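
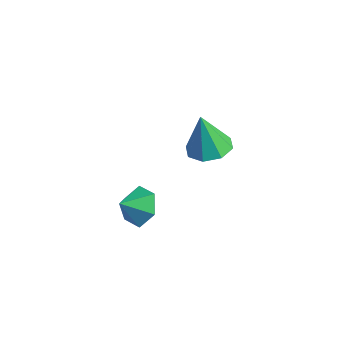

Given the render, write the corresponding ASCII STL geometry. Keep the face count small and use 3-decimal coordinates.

solid 
facet normal 0.161 0.773 -0.613
outer loop
vertex 0.533 -2.632 1.602
vertex -0.454 -2.63 1.345
vertex -0.131 -2.071 2.135
endloop
endfacet
facet normal 0.499 -0.208 0.841
outer loop
vertex 0.533 -2.632 1.602
vertex -0.131 -2.071 2.135
vertex -0.646 -3.55 2.075
endloop
endfacet
facet normal 0.160 0.774 -0.613
outer loop
vertex -0.131 -2.071 2.135
vertex -0.454 -2.63 1.345
vertex -1.119 -2.069 1.879
endloop
endfacet
facet normal -0.250 0.048 0.967
outer loop
vertex -0.131 -2.071 2.135
vertex -1.119 -2.069 1.879
vertex -0.646 -3.55 2.075
endloop
endfacet
facet normal 0.160 0.774 -0.613
outer loop
vertex -1.119 -2.069 1.879
vertex -0.454 -2.63 1.345
vertex -1.442 -2.628 1.089
endloop
endfacet
facet normal -0.846 -0.205 0.491
outer loop
vertex -1.119 -2.069 1.879
vertex -1.442 -2.628 1.089
vertex -0.646 -3.55 2.075
endloop
endfacet
facet normal 0.160 0.774 -0.612
outer loop
vertex -1.442 -2.628 1.089
vertex -0.454 -2.63 1.345
vertex -0.777 -3.188 0.555
endloop
endfacet
facet normal -0.691 -0.715 -0.111
outer loop
vertex -1.442 -2.628 1.089
vertex -0.777 -3.188 0.555
vertex -0.646 -3.55 2.075
endloop
endfacet
facet normal 0.161 0.774 -0.612
outer loop
vertex -0.777 -3.188 0.555
vertex -0.454 -2.63 1.345
vertex 0.21 -3.19 0.812
endloop
endfacet
facet normal 0.060 -0.970 -0.236
outer loop
vertex -0.777 -3.188 0.555
vertex 0.21 -3.19 0.812
vertex -0.646 -3.55 2.075
endloop
endfacet
facet normal 0.161 0.774 -0.612
outer loop
vertex 0.21 -3.19 0.812
vertex -0.454 -2.63 1.345
vertex 0.533 -2.632 1.602
endloop
endfacet
facet normal 0.654 -0.717 0.239
outer loop
vertex 0.21 -3.19 0.812
vertex 0.533 -2.632 1.602
vertex -0.646 -3.55 2.075
endloop
endfacet
facet normal 0.211 0.076 -0.975
outer loop
vertex -0.807 2.317 1.049
vertex -1.852 2.549 0.841
vertex -0.965 3.136 1.079
endloop
endfacet
facet normal 0.770 0.126 0.625
outer loop
vertex -0.807 2.317 1.049
vertex -0.965 3.136 1.079
vertex -2.288 2.391 2.859
endloop
endfacet
facet normal 0.211 0.076 -0.974
outer loop
vertex -0.965 3.136 1.079
vertex -1.852 2.549 0.841
vertex -1.642 3.61 0.969
endloop
endfacet
facet normal 0.397 0.704 0.589
outer loop
vertex -0.965 3.136 1.079
vertex -1.642 3.61 0.969
vertex -2.288 2.391 2.859
endloop
endfacet
facet normal 0.210 0.076 -0.975
outer loop
vertex -1.642 3.61 0.969
vertex -1.852 2.549 0.841
vertex -2.442 3.463 0.785
endloop
endfacet
facet normal -0.262 0.849 0.458
outer loop
vertex -1.642 3.61 0.969
vertex -2.442 3.463 0.785
vertex -2.288 2.391 2.859
endloop
endfacet
facet normal 0.211 0.077 -0.974
outer loop
vertex -2.442 3.463 0.785
vertex -1.852 2.549 0.841
vertex -2.896 2.78 0.633
endloop
endfacet
facet normal -0.822 0.478 0.308
outer loop
vertex -2.442 3.463 0.785
vertex -2.896 2.78 0.633
vertex -2.288 2.391 2.859
endloop
endfacet
facet normal 0.211 0.075 -0.975
outer loop
vertex -2.896 2.78 0.633
vertex -1.852 2.549 0.841
vertex -2.739 1.961 0.604
endloop
endfacet
facet normal -0.955 -0.191 0.227
outer loop
vertex -2.896 2.78 0.633
vertex -2.739 1.961 0.604
vertex -2.288 2.391 2.859
endloop
endfacet
facet normal 0.210 0.076 -0.975
outer loop
vertex -2.739 1.961 0.604
vertex -1.852 2.549 0.841
vertex -2.061 1.487 0.713
endloop
endfacet
facet normal -0.581 -0.770 0.263
outer loop
vertex -2.739 1.961 0.604
vertex -2.061 1.487 0.713
vertex -2.288 2.391 2.859
endloop
endfacet
facet normal 0.211 0.076 -0.974
outer loop
vertex -2.061 1.487 0.713
vertex -1.852 2.549 0.841
vertex -1.261 1.634 0.898
endloop
endfacet
facet normal 0.077 -0.916 0.394
outer loop
vertex -2.061 1.487 0.713
vertex -1.261 1.634 0.898
vertex -2.288 2.391 2.859
endloop
endfacet
facet normal 0.211 0.075 -0.975
outer loop
vertex -1.261 1.634 0.898
vertex -1.852 2.549 0.841
vertex -0.807 2.317 1.049
endloop
endfacet
facet normal 0.638 -0.545 0.544
outer loop
vertex -1.261 1.634 0.898
vertex -0.807 2.317 1.049
vertex -2.288 2.391 2.859
endloop
endfacet

endsolid


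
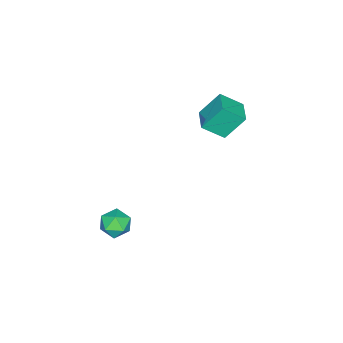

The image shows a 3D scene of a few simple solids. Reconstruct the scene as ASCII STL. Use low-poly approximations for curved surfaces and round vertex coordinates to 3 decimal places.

solid 
facet normal -0.364 0.481 0.797
outer loop
vertex -4.314 3.098 4.029
vertex -3.152 3.858 4.101
vertex -4.947 4.153 3.103
endloop
endfacet
facet normal -0.836 -0.547 -0.052
outer loop
vertex -4.288 3.282 1.659
vertex -4.314 3.098 4.029
vertex -4.947 4.153 3.103
endloop
endfacet
facet normal -0.364 0.481 0.797
outer loop
vertex -4.947 4.153 3.103
vertex -3.152 3.858 4.101
vertex -3.785 4.913 3.175
endloop
endfacet
facet normal -0.411 0.685 -0.601
outer loop
vertex -3.785 4.913 3.175
vertex -4.288 3.282 1.659
vertex -4.947 4.153 3.103
endloop
endfacet
facet normal 0.411 -0.685 0.601
outer loop
vertex -4.314 3.098 4.029
vertex -2.493 2.987 2.657
vertex -3.152 3.858 4.101
endloop
endfacet
facet normal -0.836 -0.547 -0.052
outer loop
vertex -3.655 2.227 2.585
vertex -4.314 3.098 4.029
vertex -4.288 3.282 1.659
endloop
endfacet
facet normal 0.411 -0.685 0.601
outer loop
vertex -3.655 2.227 2.585
vertex -2.493 2.987 2.657
vertex -4.314 3.098 4.029
endloop
endfacet
facet normal 0.836 0.547 0.052
outer loop
vertex -3.152 3.858 4.101
vertex -2.493 2.987 2.657
vertex -3.785 4.913 3.175
endloop
endfacet
facet normal -0.411 0.685 -0.601
outer loop
vertex -3.126 4.042 1.731
vertex -4.288 3.282 1.659
vertex -3.785 4.913 3.175
endloop
endfacet
facet normal 0.836 0.547 0.052
outer loop
vertex -3.785 4.913 3.175
vertex -2.493 2.987 2.657
vertex -3.126 4.042 1.731
endloop
endfacet
facet normal 0.364 -0.481 -0.797
outer loop
vertex -3.126 4.042 1.731
vertex -3.655 2.227 2.585
vertex -4.288 3.282 1.659
endloop
endfacet
facet normal 0.364 -0.481 -0.797
outer loop
vertex -2.493 2.987 2.657
vertex -3.655 2.227 2.585
vertex -3.126 4.042 1.731
endloop
endfacet
facet normal -0.393 0.255 0.884
outer loop
vertex 2.38 1.557 -1.446
vertex 2.235 0.653 -1.25
vertex 3.042 1.061 -1.009
endloop
endfacet
facet normal 0.099 0.729 0.677
outer loop
vertex 2.38 1.557 -1.446
vertex 3.042 1.061 -1.009
vertex 3.278 1.66 -1.688
endloop
endfacet
facet normal -0.102 0.994 0.045
outer loop
vertex 2.38 1.557 -1.446
vertex 3.278 1.66 -1.688
vertex 2.617 1.622 -2.349
endloop
endfacet
facet normal -0.717 0.683 -0.139
outer loop
vertex 2.38 1.557 -1.446
vertex 2.617 1.622 -2.349
vertex 1.972 1.0 -2.079
endloop
endfacet
facet normal -0.897 0.226 0.379
outer loop
vertex 2.38 1.557 -1.446
vertex 1.972 1.0 -2.079
vertex 2.235 0.653 -1.25
endloop
endfacet
facet normal 0.715 0.382 0.585
outer loop
vertex 3.278 1.66 -1.688
vertex 3.042 1.061 -1.009
vertex 3.688 0.82 -1.641
endloop
endfacet
facet normal -0.080 -0.386 0.919
outer loop
vertex 3.042 1.061 -1.009
vertex 2.235 0.653 -1.25
vertex 3.043 0.198 -1.371
endloop
endfacet
facet normal -0.896 -0.432 0.104
outer loop
vertex 2.235 0.653 -1.25
vertex 1.972 1.0 -2.079
vertex 2.382 0.16 -2.032
endloop
endfacet
facet normal -0.604 0.308 -0.735
outer loop
vertex 1.972 1.0 -2.079
vertex 2.617 1.622 -2.349
vertex 2.618 0.759 -2.711
endloop
endfacet
facet normal 0.391 0.810 -0.437
outer loop
vertex 2.617 1.622 -2.349
vertex 3.278 1.66 -1.688
vertex 3.425 1.167 -2.47
endloop
endfacet
facet normal 0.717 -0.683 0.139
outer loop
vertex 3.28 0.263 -2.274
vertex 3.688 0.82 -1.641
vertex 3.043 0.198 -1.371
endloop
endfacet
facet normal 0.102 -0.994 -0.045
outer loop
vertex 3.28 0.263 -2.274
vertex 3.043 0.198 -1.371
vertex 2.382 0.16 -2.032
endloop
endfacet
facet normal -0.099 -0.729 -0.677
outer loop
vertex 3.28 0.263 -2.274
vertex 2.382 0.16 -2.032
vertex 2.618 0.759 -2.711
endloop
endfacet
facet normal 0.393 -0.255 -0.884
outer loop
vertex 3.28 0.263 -2.274
vertex 2.618 0.759 -2.711
vertex 3.425 1.167 -2.47
endloop
endfacet
facet normal 0.897 -0.226 -0.379
outer loop
vertex 3.28 0.263 -2.274
vertex 3.425 1.167 -2.47
vertex 3.688 0.82 -1.641
endloop
endfacet
facet normal 0.604 -0.308 0.735
outer loop
vertex 3.043 0.198 -1.371
vertex 3.688 0.82 -1.641
vertex 3.042 1.061 -1.009
endloop
endfacet
facet normal -0.391 -0.810 0.437
outer loop
vertex 2.382 0.16 -2.032
vertex 3.043 0.198 -1.371
vertex 2.235 0.653 -1.25
endloop
endfacet
facet normal -0.715 -0.382 -0.585
outer loop
vertex 2.618 0.759 -2.711
vertex 2.382 0.16 -2.032
vertex 1.972 1.0 -2.079
endloop
endfacet
facet normal 0.080 0.386 -0.919
outer loop
vertex 3.425 1.167 -2.47
vertex 2.618 0.759 -2.711
vertex 2.617 1.622 -2.349
endloop
endfacet
facet normal 0.896 0.432 -0.104
outer loop
vertex 3.688 0.82 -1.641
vertex 3.425 1.167 -2.47
vertex 3.278 1.66 -1.688
endloop
endfacet

endsolid


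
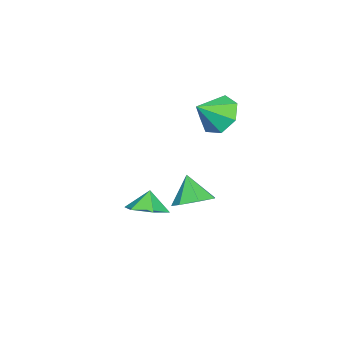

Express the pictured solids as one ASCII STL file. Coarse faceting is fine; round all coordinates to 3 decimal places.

solid 
facet normal -0.693 0.413 -0.591
outer loop
vertex -3.725 -0.851 2.451
vertex -4.245 -0.468 3.328
vertex -3.46 0.009 2.742
endloop
endfacet
facet normal 0.938 -0.192 -0.288
outer loop
vertex -3.725 -0.851 2.451
vertex -3.46 0.009 2.742
vertex -3.235 -1.072 4.192
endloop
endfacet
facet normal -0.693 0.413 -0.591
outer loop
vertex -3.46 0.009 2.742
vertex -4.245 -0.468 3.328
vertex -3.787 0.51 3.475
endloop
endfacet
facet normal 0.912 0.384 0.145
outer loop
vertex -3.46 0.009 2.742
vertex -3.787 0.51 3.475
vertex -3.235 -1.072 4.192
endloop
endfacet
facet normal -0.693 0.413 -0.591
outer loop
vertex -3.787 0.51 3.475
vertex -4.245 -0.468 3.328
vertex -4.459 0.274 4.098
endloop
endfacet
facet normal 0.490 0.496 0.717
outer loop
vertex -3.787 0.51 3.475
vertex -4.459 0.274 4.098
vertex -3.235 -1.072 4.192
endloop
endfacet
facet normal -0.692 0.414 -0.591
outer loop
vertex -4.459 0.274 4.098
vertex -4.245 -0.468 3.328
vertex -4.97 -0.52 4.141
endloop
endfacet
facet normal -0.010 0.061 0.998
outer loop
vertex -4.459 0.274 4.098
vertex -4.97 -0.52 4.141
vertex -3.235 -1.072 4.192
endloop
endfacet
facet normal -0.692 0.414 -0.591
outer loop
vertex -4.97 -0.52 4.141
vertex -4.245 -0.468 3.328
vertex -4.936 -1.275 3.572
endloop
endfacet
facet normal -0.212 -0.594 0.776
outer loop
vertex -4.97 -0.52 4.141
vertex -4.936 -1.275 3.572
vertex -3.235 -1.072 4.192
endloop
endfacet
facet normal -0.692 0.414 -0.591
outer loop
vertex -4.936 -1.275 3.572
vertex -4.245 -0.468 3.328
vertex -4.382 -1.423 2.82
endloop
endfacet
facet normal 0.037 -0.975 0.219
outer loop
vertex -4.936 -1.275 3.572
vertex -4.382 -1.423 2.82
vertex -3.235 -1.072 4.192
endloop
endfacet
facet normal -0.692 0.414 -0.591
outer loop
vertex -4.382 -1.423 2.82
vertex -4.245 -0.468 3.328
vertex -3.725 -0.851 2.451
endloop
endfacet
facet normal 0.549 -0.796 -0.256
outer loop
vertex -4.382 -1.423 2.82
vertex -3.725 -0.851 2.451
vertex -3.235 -1.072 4.192
endloop
endfacet
facet normal 0.365 0.422 -0.830
outer loop
vertex -0.583 0.335 0.257
vertex -1.22 -0.178 -0.284
vertex -1.334 0.709 0.117
endloop
endfacet
facet normal 0.060 0.453 0.889
outer loop
vertex -0.583 0.335 0.257
vertex -1.334 0.709 0.117
vertex -1.74 -0.782 0.904
endloop
endfacet
facet normal 0.363 0.422 -0.830
outer loop
vertex -1.334 0.709 0.117
vertex -1.22 -0.178 -0.284
vertex -1.999 0.414 -0.324
endloop
endfacet
facet normal -0.622 0.491 0.610
outer loop
vertex -1.334 0.709 0.117
vertex -1.999 0.414 -0.324
vertex -1.74 -0.782 0.904
endloop
endfacet
facet normal 0.364 0.423 -0.830
outer loop
vertex -1.999 0.414 -0.324
vertex -1.22 -0.178 -0.284
vertex -2.077 -0.326 -0.735
endloop
endfacet
facet normal -0.980 -0.007 0.199
outer loop
vertex -1.999 0.414 -0.324
vertex -2.077 -0.326 -0.735
vertex -1.74 -0.782 0.904
endloop
endfacet
facet normal 0.364 0.422 -0.830
outer loop
vertex -2.077 -0.326 -0.735
vertex -1.22 -0.178 -0.284
vertex -1.509 -0.955 -0.806
endloop
endfacet
facet normal -0.744 -0.668 -0.033
outer loop
vertex -2.077 -0.326 -0.735
vertex -1.509 -0.955 -0.806
vertex -1.74 -0.782 0.904
endloop
endfacet
facet normal 0.365 0.422 -0.830
outer loop
vertex -1.509 -0.955 -0.806
vertex -1.22 -0.178 -0.284
vertex -0.723 -0.999 -0.483
endloop
endfacet
facet normal -0.092 -0.992 0.088
outer loop
vertex -1.509 -0.955 -0.806
vertex -0.723 -0.999 -0.483
vertex -1.74 -0.782 0.904
endloop
endfacet
facet normal 0.365 0.422 -0.830
outer loop
vertex -0.723 -0.999 -0.483
vertex -1.22 -0.178 -0.284
vertex -0.311 -0.425 -0.01
endloop
endfacet
facet normal 0.485 -0.737 0.471
outer loop
vertex -0.723 -0.999 -0.483
vertex -0.311 -0.425 -0.01
vertex -1.74 -0.782 0.904
endloop
endfacet
facet normal 0.365 0.422 -0.830
outer loop
vertex -0.311 -0.425 -0.01
vertex -1.22 -0.178 -0.284
vertex -0.583 0.335 0.257
endloop
endfacet
facet normal 0.553 -0.093 0.828
outer loop
vertex -0.311 -0.425 -0.01
vertex -0.583 0.335 0.257
vertex -1.74 -0.782 0.904
endloop
endfacet
facet normal 0.459 0.092 -0.884
outer loop
vertex -1.824 -3.488 -2.098
vertex -2.687 -3.131 -2.509
vertex -2.015 -2.486 -2.093
endloop
endfacet
facet normal 0.374 0.067 0.925
outer loop
vertex -1.824 -3.488 -2.098
vertex -2.015 -2.486 -2.093
vertex -3.173 -3.229 -1.571
endloop
endfacet
facet normal 0.458 0.093 -0.884
outer loop
vertex -2.015 -2.486 -2.093
vertex -2.687 -3.131 -2.509
vertex -2.878 -2.129 -2.503
endloop
endfacet
facet normal -0.084 0.657 0.749
outer loop
vertex -2.015 -2.486 -2.093
vertex -2.878 -2.129 -2.503
vertex -3.173 -3.229 -1.571
endloop
endfacet
facet normal 0.458 0.093 -0.884
outer loop
vertex -2.878 -2.129 -2.503
vertex -2.687 -3.131 -2.509
vertex -3.55 -2.775 -2.919
endloop
endfacet
facet normal -0.752 0.532 0.389
outer loop
vertex -2.878 -2.129 -2.503
vertex -3.55 -2.775 -2.919
vertex -3.173 -3.229 -1.571
endloop
endfacet
facet normal 0.458 0.092 -0.884
outer loop
vertex -3.55 -2.775 -2.919
vertex -2.687 -3.131 -2.509
vertex -3.359 -3.777 -2.924
endloop
endfacet
facet normal -0.961 -0.184 0.207
outer loop
vertex -3.55 -2.775 -2.919
vertex -3.359 -3.777 -2.924
vertex -3.173 -3.229 -1.571
endloop
endfacet
facet normal 0.458 0.092 -0.884
outer loop
vertex -3.359 -3.777 -2.924
vertex -2.687 -3.131 -2.509
vertex -2.496 -4.133 -2.514
endloop
endfacet
facet normal -0.502 -0.775 0.383
outer loop
vertex -3.359 -3.777 -2.924
vertex -2.496 -4.133 -2.514
vertex -3.173 -3.229 -1.571
endloop
endfacet
facet normal 0.459 0.092 -0.884
outer loop
vertex -2.496 -4.133 -2.514
vertex -2.687 -3.131 -2.509
vertex -1.824 -3.488 -2.098
endloop
endfacet
facet normal 0.165 -0.650 0.742
outer loop
vertex -2.496 -4.133 -2.514
vertex -1.824 -3.488 -2.098
vertex -3.173 -3.229 -1.571
endloop
endfacet

endsolid


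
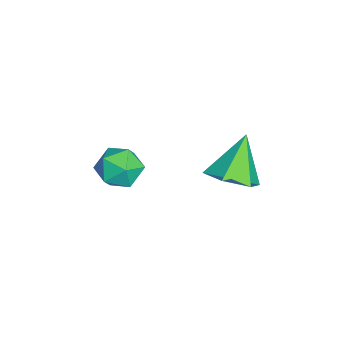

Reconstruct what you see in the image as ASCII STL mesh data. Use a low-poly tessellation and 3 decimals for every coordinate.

solid 
facet normal 0.548 -0.257 -0.796
outer loop
vertex 5.311 0.952 -2.916
vertex 4.508 1.282 -3.576
vertex 5.284 1.984 -3.268
endloop
endfacet
facet normal 0.522 0.288 0.803
outer loop
vertex 5.311 0.952 -2.916
vertex 5.284 1.984 -3.268
vertex 3.412 1.798 -1.984
endloop
endfacet
facet normal 0.549 -0.257 -0.796
outer loop
vertex 5.284 1.984 -3.268
vertex 4.508 1.282 -3.576
vertex 4.481 2.313 -3.928
endloop
endfacet
facet normal 0.124 0.940 0.317
outer loop
vertex 5.284 1.984 -3.268
vertex 4.481 2.313 -3.928
vertex 3.412 1.798 -1.984
endloop
endfacet
facet normal 0.548 -0.257 -0.796
outer loop
vertex 4.481 2.313 -3.928
vertex 4.508 1.282 -3.576
vertex 3.706 1.612 -4.235
endloop
endfacet
facet normal -0.631 0.762 -0.145
outer loop
vertex 4.481 2.313 -3.928
vertex 3.706 1.612 -4.235
vertex 3.412 1.798 -1.984
endloop
endfacet
facet normal 0.548 -0.258 -0.796
outer loop
vertex 3.706 1.612 -4.235
vertex 4.508 1.282 -3.576
vertex 3.732 0.581 -3.883
endloop
endfacet
facet normal -0.990 -0.067 -0.124
outer loop
vertex 3.706 1.612 -4.235
vertex 3.732 0.581 -3.883
vertex 3.412 1.798 -1.984
endloop
endfacet
facet normal 0.548 -0.258 -0.796
outer loop
vertex 3.732 0.581 -3.883
vertex 4.508 1.282 -3.576
vertex 4.535 0.251 -3.223
endloop
endfacet
facet normal -0.593 -0.720 0.361
outer loop
vertex 3.732 0.581 -3.883
vertex 4.535 0.251 -3.223
vertex 3.412 1.798 -1.984
endloop
endfacet
facet normal 0.548 -0.258 -0.796
outer loop
vertex 4.535 0.251 -3.223
vertex 4.508 1.282 -3.576
vertex 5.311 0.952 -2.916
endloop
endfacet
facet normal 0.163 -0.542 0.824
outer loop
vertex 4.535 0.251 -3.223
vertex 5.311 0.952 -2.916
vertex 3.412 1.798 -1.984
endloop
endfacet
facet normal -0.785 0.330 -0.525
outer loop
vertex 3.639 -2.234 -4.384
vertex 3.142 -3.088 -4.177
vertex 3.062 -2.295 -3.559
endloop
endfacet
facet normal -0.427 0.873 -0.234
outer loop
vertex 3.639 -2.234 -4.384
vertex 3.062 -2.295 -3.559
vertex 3.963 -1.842 -3.512
endloop
endfacet
facet normal 0.245 0.847 -0.472
outer loop
vertex 3.639 -2.234 -4.384
vertex 3.963 -1.842 -3.512
vertex 4.6 -2.356 -4.103
endloop
endfacet
facet normal 0.302 0.286 -0.909
outer loop
vertex 3.639 -2.234 -4.384
vertex 4.6 -2.356 -4.103
vertex 4.093 -3.126 -4.514
endloop
endfacet
facet normal -0.335 -0.033 -0.942
outer loop
vertex 3.639 -2.234 -4.384
vertex 4.093 -3.126 -4.514
vertex 3.142 -3.088 -4.177
endloop
endfacet
facet normal -0.415 0.777 0.473
outer loop
vertex 3.963 -1.842 -3.512
vertex 3.062 -2.295 -3.559
vertex 3.667 -2.454 -2.766
endloop
endfacet
facet normal -0.995 -0.103 0.004
outer loop
vertex 3.062 -2.295 -3.559
vertex 3.142 -3.088 -4.177
vertex 3.16 -3.224 -3.177
endloop
endfacet
facet normal -0.266 -0.691 -0.672
outer loop
vertex 3.142 -3.088 -4.177
vertex 4.093 -3.126 -4.514
vertex 3.797 -3.738 -3.768
endloop
endfacet
facet normal 0.766 -0.174 -0.619
outer loop
vertex 4.093 -3.126 -4.514
vertex 4.6 -2.356 -4.103
vertex 4.698 -3.285 -3.721
endloop
endfacet
facet normal 0.674 0.734 0.088
outer loop
vertex 4.6 -2.356 -4.103
vertex 3.963 -1.842 -3.512
vertex 4.618 -2.492 -3.103
endloop
endfacet
facet normal -0.302 -0.286 0.909
outer loop
vertex 4.121 -3.346 -2.896
vertex 3.667 -2.454 -2.766
vertex 3.16 -3.224 -3.177
endloop
endfacet
facet normal -0.245 -0.847 0.472
outer loop
vertex 4.121 -3.346 -2.896
vertex 3.16 -3.224 -3.177
vertex 3.797 -3.738 -3.768
endloop
endfacet
facet normal 0.427 -0.873 0.234
outer loop
vertex 4.121 -3.346 -2.896
vertex 3.797 -3.738 -3.768
vertex 4.698 -3.285 -3.721
endloop
endfacet
facet normal 0.785 -0.330 0.525
outer loop
vertex 4.121 -3.346 -2.896
vertex 4.698 -3.285 -3.721
vertex 4.618 -2.492 -3.103
endloop
endfacet
facet normal 0.335 0.033 0.942
outer loop
vertex 4.121 -3.346 -2.896
vertex 4.618 -2.492 -3.103
vertex 3.667 -2.454 -2.766
endloop
endfacet
facet normal -0.766 0.174 0.619
outer loop
vertex 3.16 -3.224 -3.177
vertex 3.667 -2.454 -2.766
vertex 3.062 -2.295 -3.559
endloop
endfacet
facet normal -0.674 -0.734 -0.088
outer loop
vertex 3.797 -3.738 -3.768
vertex 3.16 -3.224 -3.177
vertex 3.142 -3.088 -4.177
endloop
endfacet
facet normal 0.415 -0.777 -0.473
outer loop
vertex 4.698 -3.285 -3.721
vertex 3.797 -3.738 -3.768
vertex 4.093 -3.126 -4.514
endloop
endfacet
facet normal 0.995 0.103 -0.004
outer loop
vertex 4.618 -2.492 -3.103
vertex 4.698 -3.285 -3.721
vertex 4.6 -2.356 -4.103
endloop
endfacet
facet normal 0.266 0.691 0.672
outer loop
vertex 3.667 -2.454 -2.766
vertex 4.618 -2.492 -3.103
vertex 3.963 -1.842 -3.512
endloop
endfacet

endsolid


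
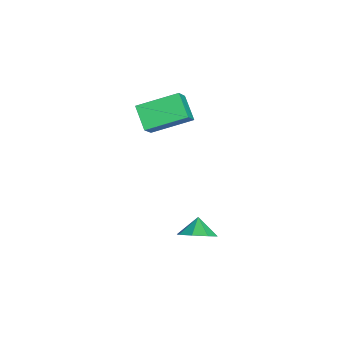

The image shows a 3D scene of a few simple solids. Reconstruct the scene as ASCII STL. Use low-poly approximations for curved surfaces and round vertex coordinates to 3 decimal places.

solid 
facet normal -0.634 0.214 -0.743
outer loop
vertex -0.69 -2.289 3.438
vertex -0.874 -0.229 4.188
vertex 0.417 -1.888 2.609
endloop
endfacet
facet normal 0.084 -0.936 -0.341
outer loop
vertex 1.374 -2.211 3.732
vertex -0.69 -2.289 3.438
vertex 0.417 -1.888 2.609
endloop
endfacet
facet normal -0.634 0.214 -0.743
outer loop
vertex 0.417 -1.888 2.609
vertex -0.874 -0.229 4.188
vertex 0.233 0.172 3.36
endloop
endfacet
facet normal 0.769 0.278 -0.575
outer loop
vertex 0.233 0.172 3.36
vertex 1.374 -2.211 3.732
vertex 0.417 -1.888 2.609
endloop
endfacet
facet normal -0.769 -0.278 0.575
outer loop
vertex -0.69 -2.289 3.438
vertex 0.083 -0.552 5.311
vertex -0.874 -0.229 4.188
endloop
endfacet
facet normal 0.084 -0.936 -0.341
outer loop
vertex 0.267 -2.612 4.56
vertex -0.69 -2.289 3.438
vertex 1.374 -2.211 3.732
endloop
endfacet
facet normal -0.769 -0.279 0.576
outer loop
vertex 0.267 -2.612 4.56
vertex 0.083 -0.552 5.311
vertex -0.69 -2.289 3.438
endloop
endfacet
facet normal -0.084 0.936 0.341
outer loop
vertex -0.874 -0.229 4.188
vertex 0.083 -0.552 5.311
vertex 0.233 0.172 3.36
endloop
endfacet
facet normal 0.769 0.278 -0.576
outer loop
vertex 1.19 -0.151 4.482
vertex 1.374 -2.211 3.732
vertex 0.233 0.172 3.36
endloop
endfacet
facet normal -0.084 0.936 0.341
outer loop
vertex 0.233 0.172 3.36
vertex 0.083 -0.552 5.311
vertex 1.19 -0.151 4.482
endloop
endfacet
facet normal 0.634 -0.214 0.743
outer loop
vertex 1.19 -0.151 4.482
vertex 0.267 -2.612 4.56
vertex 1.374 -2.211 3.732
endloop
endfacet
facet normal 0.634 -0.214 0.743
outer loop
vertex 0.083 -0.552 5.311
vertex 0.267 -2.612 4.56
vertex 1.19 -0.151 4.482
endloop
endfacet
facet normal 0.722 -0.079 -0.688
outer loop
vertex 4.68 0.645 -1.294
vertex 4.054 0.171 -1.897
vertex 4.3 1.118 -1.747
endloop
endfacet
facet normal -0.132 0.628 0.767
outer loop
vertex 4.68 0.645 -1.294
vertex 4.3 1.118 -1.747
vertex 3.326 0.249 -1.203
endloop
endfacet
facet normal 0.721 -0.078 -0.688
outer loop
vertex 4.3 1.118 -1.747
vertex 4.054 0.171 -1.897
vertex 3.775 1.036 -2.288
endloop
endfacet
facet normal -0.498 0.787 0.364
outer loop
vertex 4.3 1.118 -1.747
vertex 3.775 1.036 -2.288
vertex 3.326 0.249 -1.203
endloop
endfacet
facet normal 0.722 -0.078 -0.687
outer loop
vertex 3.775 1.036 -2.288
vertex 4.054 0.171 -1.897
vertex 3.415 0.448 -2.6
endloop
endfacet
facet normal -0.857 0.515 0.019
outer loop
vertex 3.775 1.036 -2.288
vertex 3.415 0.448 -2.6
vertex 3.326 0.249 -1.203
endloop
endfacet
facet normal 0.722 -0.079 -0.687
outer loop
vertex 3.415 0.448 -2.6
vertex 4.054 0.171 -1.897
vertex 3.428 -0.303 -2.5
endloop
endfacet
facet normal -0.997 -0.026 -0.067
outer loop
vertex 3.415 0.448 -2.6
vertex 3.428 -0.303 -2.5
vertex 3.326 0.249 -1.203
endloop
endfacet
facet normal 0.722 -0.078 -0.688
outer loop
vertex 3.428 -0.303 -2.5
vertex 4.054 0.171 -1.897
vertex 3.809 -0.777 -2.047
endloop
endfacet
facet normal -0.838 -0.523 0.157
outer loop
vertex 3.428 -0.303 -2.5
vertex 3.809 -0.777 -2.047
vertex 3.326 0.249 -1.203
endloop
endfacet
facet normal 0.721 -0.078 -0.688
outer loop
vertex 3.809 -0.777 -2.047
vertex 4.054 0.171 -1.897
vertex 4.333 -0.695 -1.507
endloop
endfacet
facet normal -0.470 -0.682 0.560
outer loop
vertex 3.809 -0.777 -2.047
vertex 4.333 -0.695 -1.507
vertex 3.326 0.249 -1.203
endloop
endfacet
facet normal 0.721 -0.078 -0.688
outer loop
vertex 4.333 -0.695 -1.507
vertex 4.054 0.171 -1.897
vertex 4.694 -0.106 -1.195
endloop
endfacet
facet normal -0.112 -0.411 0.905
outer loop
vertex 4.333 -0.695 -1.507
vertex 4.694 -0.106 -1.195
vertex 3.326 0.249 -1.203
endloop
endfacet
facet normal 0.721 -0.077 -0.688
outer loop
vertex 4.694 -0.106 -1.195
vertex 4.054 0.171 -1.897
vertex 4.68 0.645 -1.294
endloop
endfacet
facet normal 0.028 0.131 0.991
outer loop
vertex 4.694 -0.106 -1.195
vertex 4.68 0.645 -1.294
vertex 3.326 0.249 -1.203
endloop
endfacet

endsolid


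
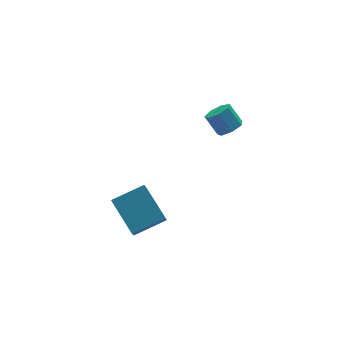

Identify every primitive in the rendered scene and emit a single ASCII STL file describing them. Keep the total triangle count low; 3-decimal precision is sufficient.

solid 
facet normal 0.283 -0.563 -0.776
outer loop
vertex 3.334 1.92 3.347
vertex 2.667 1.868 3.142
vertex 3.141 2.351 2.964
endloop
endfacet
facet normal 0.905 0.424 0.021
outer loop
vertex 3.334 1.92 3.347
vertex 3.141 2.351 2.964
vertex 3.001 2.584 4.263
endloop
endfacet
facet normal 0.905 0.424 0.021
outer loop
vertex 3.001 2.584 4.263
vertex 3.141 2.351 2.964
vertex 2.808 3.015 3.881
endloop
endfacet
facet normal -0.282 0.562 0.777
outer loop
vertex 3.001 2.584 4.263
vertex 2.808 3.015 3.881
vertex 2.333 2.532 4.058
endloop
endfacet
facet normal 0.283 -0.564 -0.776
outer loop
vertex 3.141 2.351 2.964
vertex 2.667 1.868 3.142
vertex 2.591 2.418 2.715
endloop
endfacet
facet normal 0.316 0.819 -0.478
outer loop
vertex 3.141 2.351 2.964
vertex 2.591 2.418 2.715
vertex 2.808 3.015 3.881
endloop
endfacet
facet normal 0.316 0.819 -0.478
outer loop
vertex 2.808 3.015 3.881
vertex 2.591 2.418 2.715
vertex 2.258 3.082 3.632
endloop
endfacet
facet normal -0.283 0.563 0.777
outer loop
vertex 2.808 3.015 3.881
vertex 2.258 3.082 3.632
vertex 2.333 2.532 4.058
endloop
endfacet
facet normal 0.282 -0.564 -0.776
outer loop
vertex 2.591 2.418 2.715
vertex 2.667 1.868 3.142
vertex 2.098 2.071 2.788
endloop
endfacet
facet normal -0.512 0.597 -0.618
outer loop
vertex 2.591 2.418 2.715
vertex 2.098 2.071 2.788
vertex 2.258 3.082 3.632
endloop
endfacet
facet normal -0.511 0.597 -0.619
outer loop
vertex 2.258 3.082 3.632
vertex 2.098 2.071 2.788
vertex 1.765 2.735 3.704
endloop
endfacet
facet normal -0.283 0.563 0.777
outer loop
vertex 2.258 3.082 3.632
vertex 1.765 2.735 3.704
vertex 2.333 2.532 4.058
endloop
endfacet
facet normal 0.282 -0.563 -0.777
outer loop
vertex 2.098 2.071 2.788
vertex 2.667 1.868 3.142
vertex 2.033 1.571 3.127
endloop
endfacet
facet normal -0.953 -0.074 -0.293
outer loop
vertex 2.098 2.071 2.788
vertex 2.033 1.571 3.127
vertex 1.765 2.735 3.704
endloop
endfacet
facet normal -0.953 -0.074 -0.293
outer loop
vertex 1.765 2.735 3.704
vertex 2.033 1.571 3.127
vertex 1.7 2.235 4.043
endloop
endfacet
facet normal -0.283 0.563 0.776
outer loop
vertex 1.765 2.735 3.704
vertex 1.7 2.235 4.043
vertex 2.333 2.532 4.058
endloop
endfacet
facet normal 0.282 -0.563 -0.777
outer loop
vertex 2.033 1.571 3.127
vertex 2.667 1.868 3.142
vertex 2.445 1.294 3.477
endloop
endfacet
facet normal -0.679 -0.690 0.253
outer loop
vertex 2.033 1.571 3.127
vertex 2.445 1.294 3.477
vertex 1.7 2.235 4.043
endloop
endfacet
facet normal -0.678 -0.690 0.254
outer loop
vertex 1.7 2.235 4.043
vertex 2.445 1.294 3.477
vertex 2.112 1.959 4.393
endloop
endfacet
facet normal -0.283 0.563 0.777
outer loop
vertex 1.7 2.235 4.043
vertex 2.112 1.959 4.393
vertex 2.333 2.532 4.058
endloop
endfacet
facet normal 0.283 -0.563 -0.777
outer loop
vertex 2.445 1.294 3.477
vertex 2.667 1.868 3.142
vertex 3.024 1.45 3.575
endloop
endfacet
facet normal 0.108 -0.785 0.610
outer loop
vertex 2.445 1.294 3.477
vertex 3.024 1.45 3.575
vertex 2.112 1.959 4.393
endloop
endfacet
facet normal 0.107 -0.786 0.609
outer loop
vertex 2.112 1.959 4.393
vertex 3.024 1.45 3.575
vertex 2.691 2.114 4.491
endloop
endfacet
facet normal -0.282 0.563 0.777
outer loop
vertex 2.112 1.959 4.393
vertex 2.691 2.114 4.491
vertex 2.333 2.532 4.058
endloop
endfacet
facet normal 0.283 -0.563 -0.777
outer loop
vertex 3.024 1.45 3.575
vertex 2.667 1.868 3.142
vertex 3.334 1.92 3.347
endloop
endfacet
facet normal 0.812 -0.290 0.506
outer loop
vertex 3.024 1.45 3.575
vertex 3.334 1.92 3.347
vertex 2.691 2.114 4.491
endloop
endfacet
facet normal 0.812 -0.290 0.506
outer loop
vertex 2.691 2.114 4.491
vertex 3.334 1.92 3.347
vertex 3.001 2.584 4.263
endloop
endfacet
facet normal -0.282 0.563 0.777
outer loop
vertex 2.691 2.114 4.491
vertex 3.001 2.584 4.263
vertex 2.333 2.532 4.058
endloop
endfacet
facet normal -0.939 0.091 -0.331
outer loop
vertex -2.634 1.603 -2.445
vertex -2.856 3.378 -1.326
vertex -2.215 2.285 -3.444
endloop
endfacet
facet normal 0.105 -0.841 -0.530
outer loop
vertex -0.544 2.122 -2.854
vertex -2.634 1.603 -2.445
vertex -2.215 2.285 -3.444
endloop
endfacet
facet normal -0.939 0.091 -0.331
outer loop
vertex -2.215 2.285 -3.444
vertex -2.856 3.378 -1.326
vertex -2.437 4.06 -2.325
endloop
endfacet
facet normal 0.327 0.533 -0.780
outer loop
vertex -2.437 4.06 -2.325
vertex -0.544 2.122 -2.854
vertex -2.215 2.285 -3.444
endloop
endfacet
facet normal -0.327 -0.533 0.780
outer loop
vertex -2.634 1.603 -2.445
vertex -1.185 3.215 -0.736
vertex -2.856 3.378 -1.326
endloop
endfacet
facet normal 0.105 -0.841 -0.530
outer loop
vertex -0.963 1.44 -1.855
vertex -2.634 1.603 -2.445
vertex -0.544 2.122 -2.854
endloop
endfacet
facet normal -0.327 -0.533 0.780
outer loop
vertex -0.963 1.44 -1.855
vertex -1.185 3.215 -0.736
vertex -2.634 1.603 -2.445
endloop
endfacet
facet normal -0.105 0.841 0.530
outer loop
vertex -2.856 3.378 -1.326
vertex -1.185 3.215 -0.736
vertex -2.437 4.06 -2.325
endloop
endfacet
facet normal 0.327 0.533 -0.780
outer loop
vertex -0.766 3.897 -1.735
vertex -0.544 2.122 -2.854
vertex -2.437 4.06 -2.325
endloop
endfacet
facet normal -0.105 0.841 0.530
outer loop
vertex -2.437 4.06 -2.325
vertex -1.185 3.215 -0.736
vertex -0.766 3.897 -1.735
endloop
endfacet
facet normal 0.939 -0.091 0.331
outer loop
vertex -0.766 3.897 -1.735
vertex -0.963 1.44 -1.855
vertex -0.544 2.122 -2.854
endloop
endfacet
facet normal 0.939 -0.091 0.331
outer loop
vertex -1.185 3.215 -0.736
vertex -0.963 1.44 -1.855
vertex -0.766 3.897 -1.735
endloop
endfacet

endsolid


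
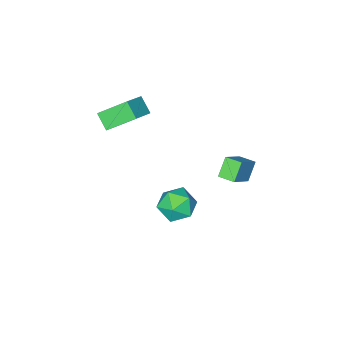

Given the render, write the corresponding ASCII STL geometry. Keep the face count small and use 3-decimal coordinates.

solid 
facet normal -0.724 -0.220 -0.654
outer loop
vertex -2.178 2.29 2.554
vertex -2.484 3.178 2.594
vertex -1.43 2.589 1.625
endloop
endfacet
facet normal 0.326 -0.945 -0.042
outer loop
vertex -0.076 3.002 2.846
vertex -2.178 2.29 2.554
vertex -1.43 2.589 1.625
endloop
endfacet
facet normal -0.724 -0.221 -0.653
outer loop
vertex -1.43 2.589 1.625
vertex -2.484 3.178 2.594
vertex -1.736 3.477 1.664
endloop
endfacet
facet normal 0.608 0.243 -0.756
outer loop
vertex -1.736 3.477 1.664
vertex -0.076 3.002 2.846
vertex -1.43 2.589 1.625
endloop
endfacet
facet normal -0.608 -0.243 0.756
outer loop
vertex -2.178 2.29 2.554
vertex -1.13 3.591 3.815
vertex -2.484 3.178 2.594
endloop
endfacet
facet normal 0.326 -0.945 -0.042
outer loop
vertex -0.824 2.703 3.776
vertex -2.178 2.29 2.554
vertex -0.076 3.002 2.846
endloop
endfacet
facet normal -0.608 -0.243 0.756
outer loop
vertex -0.824 2.703 3.776
vertex -1.13 3.591 3.815
vertex -2.178 2.29 2.554
endloop
endfacet
facet normal -0.326 0.945 0.042
outer loop
vertex -2.484 3.178 2.594
vertex -1.13 3.591 3.815
vertex -1.736 3.477 1.664
endloop
endfacet
facet normal 0.608 0.244 -0.756
outer loop
vertex -0.382 3.89 2.886
vertex -0.076 3.002 2.846
vertex -1.736 3.477 1.664
endloop
endfacet
facet normal -0.326 0.945 0.042
outer loop
vertex -1.736 3.477 1.664
vertex -1.13 3.591 3.815
vertex -0.382 3.89 2.886
endloop
endfacet
facet normal 0.724 0.220 0.653
outer loop
vertex -0.382 3.89 2.886
vertex -0.824 2.703 3.776
vertex -0.076 3.002 2.846
endloop
endfacet
facet normal 0.724 0.221 0.654
outer loop
vertex -1.13 3.591 3.815
vertex -0.824 2.703 3.776
vertex -0.382 3.89 2.886
endloop
endfacet
facet normal -0.979 -0.206 0.004
outer loop
vertex -1.159 0.14 -2.665
vertex -0.935 -0.934 -3.121
vertex -0.962 -0.782 -1.943
endloop
endfacet
facet normal -0.811 0.244 0.532
outer loop
vertex -1.159 0.14 -2.665
vertex -0.962 -0.782 -1.943
vertex -0.483 0.277 -1.698
endloop
endfacet
facet normal -0.514 0.823 0.242
outer loop
vertex -1.159 0.14 -2.665
vertex -0.483 0.277 -1.698
vertex -0.16 0.781 -2.725
endloop
endfacet
facet normal -0.498 0.732 -0.465
outer loop
vertex -1.159 0.14 -2.665
vertex -0.16 0.781 -2.725
vertex -0.44 0.032 -3.604
endloop
endfacet
facet normal -0.785 0.096 -0.612
outer loop
vertex -1.159 0.14 -2.665
vertex -0.44 0.032 -3.604
vertex -0.935 -0.934 -3.121
endloop
endfacet
facet normal -0.321 -0.073 0.944
outer loop
vertex -0.483 0.277 -1.698
vertex -0.962 -0.782 -1.943
vertex 0.16 -0.712 -1.556
endloop
endfacet
facet normal -0.593 -0.800 0.090
outer loop
vertex -0.962 -0.782 -1.943
vertex -0.935 -0.934 -3.121
vertex -0.12 -1.461 -2.435
endloop
endfacet
facet normal -0.279 -0.312 -0.909
outer loop
vertex -0.935 -0.934 -3.121
vertex -0.44 0.032 -3.604
vertex 0.203 -0.957 -3.462
endloop
endfacet
facet normal 0.187 0.718 -0.671
outer loop
vertex -0.44 0.032 -3.604
vertex -0.16 0.781 -2.725
vertex 0.682 0.102 -3.217
endloop
endfacet
facet normal 0.160 0.865 0.475
outer loop
vertex -0.16 0.781 -2.725
vertex -0.483 0.277 -1.698
vertex 0.655 0.254 -2.039
endloop
endfacet
facet normal 0.498 -0.732 0.465
outer loop
vertex 0.879 -0.82 -2.495
vertex 0.16 -0.712 -1.556
vertex -0.12 -1.461 -2.435
endloop
endfacet
facet normal 0.514 -0.823 -0.242
outer loop
vertex 0.879 -0.82 -2.495
vertex -0.12 -1.461 -2.435
vertex 0.203 -0.957 -3.462
endloop
endfacet
facet normal 0.811 -0.244 -0.532
outer loop
vertex 0.879 -0.82 -2.495
vertex 0.203 -0.957 -3.462
vertex 0.682 0.102 -3.217
endloop
endfacet
facet normal 0.979 0.206 -0.004
outer loop
vertex 0.879 -0.82 -2.495
vertex 0.682 0.102 -3.217
vertex 0.655 0.254 -2.039
endloop
endfacet
facet normal 0.785 -0.096 0.612
outer loop
vertex 0.879 -0.82 -2.495
vertex 0.655 0.254 -2.039
vertex 0.16 -0.712 -1.556
endloop
endfacet
facet normal -0.187 -0.718 0.671
outer loop
vertex -0.12 -1.461 -2.435
vertex 0.16 -0.712 -1.556
vertex -0.962 -0.782 -1.943
endloop
endfacet
facet normal -0.160 -0.865 -0.475
outer loop
vertex 0.203 -0.957 -3.462
vertex -0.12 -1.461 -2.435
vertex -0.935 -0.934 -3.121
endloop
endfacet
facet normal 0.321 0.073 -0.944
outer loop
vertex 0.682 0.102 -3.217
vertex 0.203 -0.957 -3.462
vertex -0.44 0.032 -3.604
endloop
endfacet
facet normal 0.593 0.800 -0.090
outer loop
vertex 0.655 0.254 -2.039
vertex 0.682 0.102 -3.217
vertex -0.16 0.781 -2.725
endloop
endfacet
facet normal 0.279 0.312 0.909
outer loop
vertex 0.16 -0.712 -1.556
vertex 0.655 0.254 -2.039
vertex -0.483 0.277 -1.698
endloop
endfacet
facet normal -0.812 -0.315 -0.492
outer loop
vertex -0.408 -3.594 4.398
vertex -0.303 -2.716 3.662
vertex 0.723 -4.699 3.24
endloop
endfacet
facet normal -0.092 -0.764 0.639
outer loop
vertex 2.103 -4.164 4.078
vertex -0.408 -3.594 4.398
vertex 0.723 -4.699 3.24
endloop
endfacet
facet normal -0.811 -0.315 -0.493
outer loop
vertex 0.723 -4.699 3.24
vertex -0.303 -2.716 3.662
vertex 0.829 -3.821 2.505
endloop
endfacet
facet normal 0.577 -0.564 -0.590
outer loop
vertex 0.829 -3.821 2.505
vertex 2.103 -4.164 4.078
vertex 0.723 -4.699 3.24
endloop
endfacet
facet normal -0.577 0.564 0.590
outer loop
vertex -0.408 -3.594 4.398
vertex 1.077 -2.181 4.5
vertex -0.303 -2.716 3.662
endloop
endfacet
facet normal -0.092 -0.763 0.639
outer loop
vertex 0.971 -3.059 5.235
vertex -0.408 -3.594 4.398
vertex 2.103 -4.164 4.078
endloop
endfacet
facet normal -0.577 0.564 0.591
outer loop
vertex 0.971 -3.059 5.235
vertex 1.077 -2.181 4.5
vertex -0.408 -3.594 4.398
endloop
endfacet
facet normal 0.092 0.764 -0.639
outer loop
vertex -0.303 -2.716 3.662
vertex 1.077 -2.181 4.5
vertex 0.829 -3.821 2.505
endloop
endfacet
facet normal 0.577 -0.564 -0.590
outer loop
vertex 2.208 -3.286 3.342
vertex 2.103 -4.164 4.078
vertex 0.829 -3.821 2.505
endloop
endfacet
facet normal 0.092 0.764 -0.639
outer loop
vertex 0.829 -3.821 2.505
vertex 1.077 -2.181 4.5
vertex 2.208 -3.286 3.342
endloop
endfacet
facet normal 0.811 0.316 0.492
outer loop
vertex 2.208 -3.286 3.342
vertex 0.971 -3.059 5.235
vertex 2.103 -4.164 4.078
endloop
endfacet
facet normal 0.811 0.314 0.493
outer loop
vertex 1.077 -2.181 4.5
vertex 0.971 -3.059 5.235
vertex 2.208 -3.286 3.342
endloop
endfacet

endsolid


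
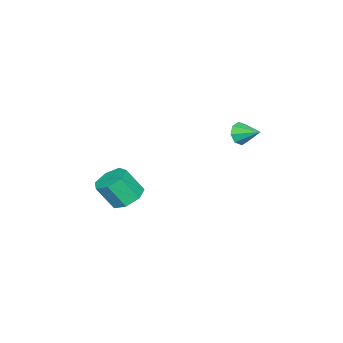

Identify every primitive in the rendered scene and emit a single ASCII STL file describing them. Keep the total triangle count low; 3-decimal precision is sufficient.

solid 
facet normal -0.121 -0.898 -0.423
outer loop
vertex -1.647 2.957 0.871
vertex -1.869 3.228 0.359
vertex -1.306 3.059 0.557
endloop
endfacet
facet normal 0.666 0.060 0.743
outer loop
vertex -1.647 2.957 0.871
vertex -1.306 3.059 0.557
vertex -1.731 4.252 0.841
endloop
endfacet
facet normal -0.121 -0.898 -0.423
outer loop
vertex -1.306 3.059 0.557
vertex -1.869 3.228 0.359
vertex -1.295 3.26 0.127
endloop
endfacet
facet normal 0.941 0.297 0.163
outer loop
vertex -1.306 3.059 0.557
vertex -1.295 3.26 0.127
vertex -1.731 4.252 0.841
endloop
endfacet
facet normal -0.121 -0.898 -0.423
outer loop
vertex -1.295 3.26 0.127
vertex -1.869 3.228 0.359
vertex -1.62 3.442 -0.167
endloop
endfacet
facet normal 0.696 0.595 -0.401
outer loop
vertex -1.295 3.26 0.127
vertex -1.62 3.442 -0.167
vertex -1.731 4.252 0.841
endloop
endfacet
facet normal -0.120 -0.898 -0.422
outer loop
vertex -1.62 3.442 -0.167
vertex -1.869 3.228 0.359
vertex -2.091 3.498 -0.152
endloop
endfacet
facet normal 0.073 0.781 -0.620
outer loop
vertex -1.62 3.442 -0.167
vertex -2.091 3.498 -0.152
vertex -1.731 4.252 0.841
endloop
endfacet
facet normal -0.122 -0.898 -0.422
outer loop
vertex -2.091 3.498 -0.152
vertex -1.869 3.228 0.359
vertex -2.432 3.397 0.162
endloop
endfacet
facet normal -0.557 0.746 -0.365
outer loop
vertex -2.091 3.498 -0.152
vertex -2.432 3.397 0.162
vertex -1.731 4.252 0.841
endloop
endfacet
facet normal -0.122 -0.898 -0.423
outer loop
vertex -2.432 3.397 0.162
vertex -1.869 3.228 0.359
vertex -2.443 3.196 0.592
endloop
endfacet
facet normal -0.832 0.510 0.217
outer loop
vertex -2.432 3.397 0.162
vertex -2.443 3.196 0.592
vertex -1.731 4.252 0.841
endloop
endfacet
facet normal -0.121 -0.898 -0.422
outer loop
vertex -2.443 3.196 0.592
vertex -1.869 3.228 0.359
vertex -2.118 3.014 0.886
endloop
endfacet
facet normal -0.588 0.212 0.781
outer loop
vertex -2.443 3.196 0.592
vertex -2.118 3.014 0.886
vertex -1.731 4.252 0.841
endloop
endfacet
facet normal -0.122 -0.898 -0.422
outer loop
vertex -2.118 3.014 0.886
vertex -1.869 3.228 0.359
vertex -1.647 2.957 0.871
endloop
endfacet
facet normal 0.035 0.025 0.999
outer loop
vertex -2.118 3.014 0.886
vertex -1.647 2.957 0.871
vertex -1.731 4.252 0.841
endloop
endfacet
facet normal -0.231 0.491 -0.840
outer loop
vertex 0.282 -1.251 -4.587
vertex -0.499 -1.611 -4.583
vertex -0.247 -0.873 -4.221
endloop
endfacet
facet normal 0.666 0.709 0.231
outer loop
vertex 0.282 -1.251 -4.587
vertex -0.247 -0.873 -4.221
vertex 0.62 -1.969 -3.361
endloop
endfacet
facet normal 0.666 0.709 0.231
outer loop
vertex 0.62 -1.969 -3.361
vertex -0.247 -0.873 -4.221
vertex 0.091 -1.591 -2.995
endloop
endfacet
facet normal 0.231 -0.491 0.840
outer loop
vertex 0.62 -1.969 -3.361
vertex 0.091 -1.591 -2.995
vertex -0.161 -2.329 -3.357
endloop
endfacet
facet normal -0.232 0.491 -0.840
outer loop
vertex -0.247 -0.873 -4.221
vertex -0.499 -1.611 -4.583
vertex -0.965 -1.051 -4.127
endloop
endfacet
facet normal -0.138 0.837 0.529
outer loop
vertex -0.247 -0.873 -4.221
vertex -0.965 -1.051 -4.127
vertex 0.091 -1.591 -2.995
endloop
endfacet
facet normal -0.137 0.838 0.528
outer loop
vertex 0.091 -1.591 -2.995
vertex -0.965 -1.051 -4.127
vertex -0.628 -1.768 -2.901
endloop
endfacet
facet normal 0.231 -0.491 0.840
outer loop
vertex 0.091 -1.591 -2.995
vertex -0.628 -1.768 -2.901
vertex -0.161 -2.329 -3.357
endloop
endfacet
facet normal -0.231 0.492 -0.840
outer loop
vertex -0.965 -1.051 -4.127
vertex -0.499 -1.611 -4.583
vertex -1.333 -1.651 -4.377
endloop
endfacet
facet normal -0.839 0.337 0.427
outer loop
vertex -0.965 -1.051 -4.127
vertex -1.333 -1.651 -4.377
vertex -0.628 -1.768 -2.901
endloop
endfacet
facet normal -0.839 0.335 0.428
outer loop
vertex -0.628 -1.768 -2.901
vertex -1.333 -1.651 -4.377
vertex -0.995 -2.368 -3.151
endloop
endfacet
facet normal 0.230 -0.491 0.840
outer loop
vertex -0.628 -1.768 -2.901
vertex -0.995 -2.368 -3.151
vertex -0.161 -2.329 -3.357
endloop
endfacet
facet normal -0.231 0.491 -0.840
outer loop
vertex -1.333 -1.651 -4.377
vertex -0.499 -1.611 -4.583
vertex -1.072 -2.221 -4.782
endloop
endfacet
facet normal -0.908 -0.419 0.005
outer loop
vertex -1.333 -1.651 -4.377
vertex -1.072 -2.221 -4.782
vertex -0.995 -2.368 -3.151
endloop
endfacet
facet normal -0.908 -0.418 0.005
outer loop
vertex -0.995 -2.368 -3.151
vertex -1.072 -2.221 -4.782
vertex -0.735 -2.938 -3.556
endloop
endfacet
facet normal 0.230 -0.492 0.840
outer loop
vertex -0.995 -2.368 -3.151
vertex -0.735 -2.938 -3.556
vertex -0.161 -2.329 -3.357
endloop
endfacet
facet normal -0.231 0.491 -0.840
outer loop
vertex -1.072 -2.221 -4.782
vertex -0.499 -1.611 -4.583
vertex -0.38 -2.332 -5.037
endloop
endfacet
facet normal -0.293 -0.858 -0.421
outer loop
vertex -1.072 -2.221 -4.782
vertex -0.38 -2.332 -5.037
vertex -0.735 -2.938 -3.556
endloop
endfacet
facet normal -0.293 -0.858 -0.421
outer loop
vertex -0.735 -2.938 -3.556
vertex -0.38 -2.332 -5.037
vertex -0.042 -3.049 -3.811
endloop
endfacet
facet normal 0.230 -0.492 0.840
outer loop
vertex -0.735 -2.938 -3.556
vertex -0.042 -3.049 -3.811
vertex -0.161 -2.329 -3.357
endloop
endfacet
facet normal -0.232 0.491 -0.840
outer loop
vertex -0.38 -2.332 -5.037
vertex -0.499 -1.611 -4.583
vertex 0.223 -1.9 -4.951
endloop
endfacet
facet normal 0.542 -0.651 -0.531
outer loop
vertex -0.38 -2.332 -5.037
vertex 0.223 -1.9 -4.951
vertex -0.042 -3.049 -3.811
endloop
endfacet
facet normal 0.542 -0.651 -0.531
outer loop
vertex -0.042 -3.049 -3.811
vertex 0.223 -1.9 -4.951
vertex 0.56 -2.618 -3.725
endloop
endfacet
facet normal 0.232 -0.491 0.840
outer loop
vertex -0.042 -3.049 -3.811
vertex 0.56 -2.618 -3.725
vertex -0.161 -2.329 -3.357
endloop
endfacet
facet normal -0.231 0.492 -0.839
outer loop
vertex 0.223 -1.9 -4.951
vertex -0.499 -1.611 -4.583
vertex 0.282 -1.251 -4.587
endloop
endfacet
facet normal 0.970 0.046 -0.240
outer loop
vertex 0.223 -1.9 -4.951
vertex 0.282 -1.251 -4.587
vertex 0.56 -2.618 -3.725
endloop
endfacet
facet normal 0.970 0.045 -0.241
outer loop
vertex 0.56 -2.618 -3.725
vertex 0.282 -1.251 -4.587
vertex 0.62 -1.969 -3.361
endloop
endfacet
facet normal 0.231 -0.492 0.839
outer loop
vertex 0.56 -2.618 -3.725
vertex 0.62 -1.969 -3.361
vertex -0.161 -2.329 -3.357
endloop
endfacet

endsolid


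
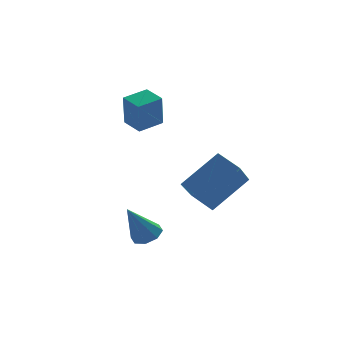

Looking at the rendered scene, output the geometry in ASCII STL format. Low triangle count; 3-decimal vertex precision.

solid 
facet normal 0.475 0.117 -0.872
outer loop
vertex 0.237 -0.577 -2.591
vertex -0.339 -0.782 -2.932
vertex -0.086 -0.167 -2.712
endloop
endfacet
facet normal 0.450 0.560 0.695
outer loop
vertex 0.237 -0.577 -2.591
vertex -0.086 -0.167 -2.712
vertex -1.221 -0.998 -1.308
endloop
endfacet
facet normal 0.475 0.116 -0.872
outer loop
vertex -0.086 -0.167 -2.712
vertex -0.339 -0.782 -2.932
vertex -0.557 -0.117 -2.962
endloop
endfacet
facet normal -0.130 0.896 0.425
outer loop
vertex -0.086 -0.167 -2.712
vertex -0.557 -0.117 -2.962
vertex -1.221 -0.998 -1.308
endloop
endfacet
facet normal 0.474 0.116 -0.873
outer loop
vertex -0.557 -0.117 -2.962
vertex -0.339 -0.782 -2.932
vertex -0.901 -0.457 -3.194
endloop
endfacet
facet normal -0.726 0.684 0.073
outer loop
vertex -0.557 -0.117 -2.962
vertex -0.901 -0.457 -3.194
vertex -1.221 -0.998 -1.308
endloop
endfacet
facet normal 0.474 0.116 -0.873
outer loop
vertex -0.901 -0.457 -3.194
vertex -0.339 -0.782 -2.932
vertex -0.915 -0.986 -3.272
endloop
endfacet
facet normal -0.987 0.049 -0.153
outer loop
vertex -0.901 -0.457 -3.194
vertex -0.915 -0.986 -3.272
vertex -1.221 -0.998 -1.308
endloop
endfacet
facet normal 0.474 0.116 -0.873
outer loop
vertex -0.915 -0.986 -3.272
vertex -0.339 -0.782 -2.932
vertex -0.592 -1.396 -3.151
endloop
endfacet
facet normal -0.762 -0.636 -0.123
outer loop
vertex -0.915 -0.986 -3.272
vertex -0.592 -1.396 -3.151
vertex -1.221 -0.998 -1.308
endloop
endfacet
facet normal 0.474 0.116 -0.873
outer loop
vertex -0.592 -1.396 -3.151
vertex -0.339 -0.782 -2.932
vertex -0.121 -1.446 -2.902
endloop
endfacet
facet normal -0.181 -0.972 0.148
outer loop
vertex -0.592 -1.396 -3.151
vertex -0.121 -1.446 -2.902
vertex -1.221 -0.998 -1.308
endloop
endfacet
facet normal 0.474 0.116 -0.873
outer loop
vertex -0.121 -1.446 -2.902
vertex -0.339 -0.782 -2.932
vertex 0.223 -1.107 -2.67
endloop
endfacet
facet normal 0.414 -0.761 0.499
outer loop
vertex -0.121 -1.446 -2.902
vertex 0.223 -1.107 -2.67
vertex -1.221 -0.998 -1.308
endloop
endfacet
facet normal 0.475 0.117 -0.872
outer loop
vertex 0.223 -1.107 -2.67
vertex -0.339 -0.782 -2.932
vertex 0.237 -0.577 -2.591
endloop
endfacet
facet normal 0.676 -0.126 0.726
outer loop
vertex 0.223 -1.107 -2.67
vertex 0.237 -0.577 -2.591
vertex -1.221 -0.998 -1.308
endloop
endfacet
facet normal -0.941 -0.288 -0.178
outer loop
vertex 0.171 1.847 3.054
vertex -0.163 2.81 3.262
vertex 0.344 2.241 1.503
endloop
endfacet
facet normal 0.321 -0.926 -0.199
outer loop
vertex 1.483 2.59 1.718
vertex 0.171 1.847 3.054
vertex 0.344 2.241 1.503
endloop
endfacet
facet normal -0.941 -0.288 -0.178
outer loop
vertex 0.344 2.241 1.503
vertex -0.163 2.81 3.262
vertex 0.01 3.204 1.71
endloop
endfacet
facet normal 0.107 0.244 -0.964
outer loop
vertex 0.01 3.204 1.71
vertex 1.483 2.59 1.718
vertex 0.344 2.241 1.503
endloop
endfacet
facet normal -0.107 -0.245 0.964
outer loop
vertex 0.171 1.847 3.054
vertex 0.976 3.159 3.477
vertex -0.163 2.81 3.262
endloop
endfacet
facet normal 0.321 -0.926 -0.199
outer loop
vertex 1.31 2.196 3.27
vertex 0.171 1.847 3.054
vertex 1.483 2.59 1.718
endloop
endfacet
facet normal -0.108 -0.245 0.964
outer loop
vertex 1.31 2.196 3.27
vertex 0.976 3.159 3.477
vertex 0.171 1.847 3.054
endloop
endfacet
facet normal -0.321 0.926 0.199
outer loop
vertex -0.163 2.81 3.262
vertex 0.976 3.159 3.477
vertex 0.01 3.204 1.71
endloop
endfacet
facet normal 0.108 0.245 -0.963
outer loop
vertex 1.149 3.553 1.926
vertex 1.483 2.59 1.718
vertex 0.01 3.204 1.71
endloop
endfacet
facet normal -0.321 0.926 0.199
outer loop
vertex 0.01 3.204 1.71
vertex 0.976 3.159 3.477
vertex 1.149 3.553 1.926
endloop
endfacet
facet normal 0.941 0.288 0.178
outer loop
vertex 1.149 3.553 1.926
vertex 1.31 2.196 3.27
vertex 1.483 2.59 1.718
endloop
endfacet
facet normal 0.941 0.288 0.178
outer loop
vertex 0.976 3.159 3.477
vertex 1.31 2.196 3.27
vertex 1.149 3.553 1.926
endloop
endfacet
facet normal -0.442 -0.631 0.637
outer loop
vertex 2.902 -2.562 1.011
vertex 2.333 -1.641 1.529
vertex 1.272 -2.801 -0.355
endloop
endfacet
facet normal 0.474 -0.767 -0.432
outer loop
vertex 2.167 -1.519 -1.649
vertex 2.902 -2.562 1.011
vertex 1.272 -2.801 -0.355
endloop
endfacet
facet normal -0.441 -0.632 0.637
outer loop
vertex 1.272 -2.801 -0.355
vertex 2.333 -1.641 1.529
vertex 0.702 -1.88 0.163
endloop
endfacet
facet normal -0.762 -0.112 -0.638
outer loop
vertex 0.702 -1.88 0.163
vertex 2.167 -1.519 -1.649
vertex 1.272 -2.801 -0.355
endloop
endfacet
facet normal 0.762 0.112 0.638
outer loop
vertex 2.902 -2.562 1.011
vertex 3.228 -0.359 0.235
vertex 2.333 -1.641 1.529
endloop
endfacet
facet normal 0.474 -0.767 -0.432
outer loop
vertex 3.798 -1.28 -0.283
vertex 2.902 -2.562 1.011
vertex 2.167 -1.519 -1.649
endloop
endfacet
facet normal 0.761 0.112 0.638
outer loop
vertex 3.798 -1.28 -0.283
vertex 3.228 -0.359 0.235
vertex 2.902 -2.562 1.011
endloop
endfacet
facet normal -0.474 0.767 0.432
outer loop
vertex 2.333 -1.641 1.529
vertex 3.228 -0.359 0.235
vertex 0.702 -1.88 0.163
endloop
endfacet
facet normal -0.762 -0.112 -0.638
outer loop
vertex 1.598 -0.598 -1.131
vertex 2.167 -1.519 -1.649
vertex 0.702 -1.88 0.163
endloop
endfacet
facet normal -0.474 0.767 0.432
outer loop
vertex 0.702 -1.88 0.163
vertex 3.228 -0.359 0.235
vertex 1.598 -0.598 -1.131
endloop
endfacet
facet normal 0.441 0.631 -0.638
outer loop
vertex 1.598 -0.598 -1.131
vertex 3.798 -1.28 -0.283
vertex 2.167 -1.519 -1.649
endloop
endfacet
facet normal 0.441 0.632 -0.637
outer loop
vertex 3.228 -0.359 0.235
vertex 3.798 -1.28 -0.283
vertex 1.598 -0.598 -1.131
endloop
endfacet

endsolid


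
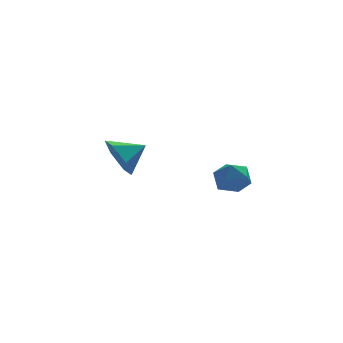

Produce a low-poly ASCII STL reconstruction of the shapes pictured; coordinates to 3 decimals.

solid 
facet normal -0.911 -0.090 -0.402
outer loop
vertex -1.938 1.932 -0.321
vertex -2.329 2.513 0.435
vertex -1.99 2.955 -0.432
endloop
endfacet
facet normal 0.858 -0.012 -0.513
outer loop
vertex -1.938 1.932 -0.321
vertex -1.99 2.955 -0.432
vertex -1.171 2.627 0.945
endloop
endfacet
facet normal -0.911 -0.090 -0.402
outer loop
vertex -1.99 2.955 -0.432
vertex -2.329 2.513 0.435
vertex -2.381 3.536 0.324
endloop
endfacet
facet normal 0.655 0.724 -0.217
outer loop
vertex -1.99 2.955 -0.432
vertex -2.381 3.536 0.324
vertex -1.171 2.627 0.945
endloop
endfacet
facet normal -0.912 -0.090 -0.401
outer loop
vertex -2.381 3.536 0.324
vertex -2.329 2.513 0.435
vertex -2.719 3.094 1.191
endloop
endfacet
facet normal 0.321 0.787 0.527
outer loop
vertex -2.381 3.536 0.324
vertex -2.719 3.094 1.191
vertex -1.171 2.627 0.945
endloop
endfacet
facet normal -0.912 -0.089 -0.401
outer loop
vertex -2.719 3.094 1.191
vertex -2.329 2.513 0.435
vertex -2.667 2.071 1.301
endloop
endfacet
facet normal 0.190 0.114 0.975
outer loop
vertex -2.719 3.094 1.191
vertex -2.667 2.071 1.301
vertex -1.171 2.627 0.945
endloop
endfacet
facet normal -0.911 -0.090 -0.402
outer loop
vertex -2.667 2.071 1.301
vertex -2.329 2.513 0.435
vertex -2.277 1.49 0.546
endloop
endfacet
facet normal 0.392 -0.620 0.680
outer loop
vertex -2.667 2.071 1.301
vertex -2.277 1.49 0.546
vertex -1.171 2.627 0.945
endloop
endfacet
facet normal -0.911 -0.090 -0.402
outer loop
vertex -2.277 1.49 0.546
vertex -2.329 2.513 0.435
vertex -1.938 1.932 -0.321
endloop
endfacet
facet normal 0.727 -0.684 -0.065
outer loop
vertex -2.277 1.49 0.546
vertex -1.938 1.932 -0.321
vertex -1.171 2.627 0.945
endloop
endfacet
facet normal -0.599 0.755 0.267
outer loop
vertex 0.494 -1.665 0.605
vertex 0.153 -2.135 1.169
vertex 0.801 -1.686 1.355
endloop
endfacet
facet normal 0.022 1.000 0.019
outer loop
vertex 0.494 -1.665 0.605
vertex 0.801 -1.686 1.355
vertex 1.296 -1.685 0.714
endloop
endfacet
facet normal 0.107 0.755 -0.646
outer loop
vertex 0.494 -1.665 0.605
vertex 1.296 -1.685 0.714
vertex 0.955 -2.134 0.133
endloop
endfacet
facet normal -0.464 0.359 -0.810
outer loop
vertex 0.494 -1.665 0.605
vertex 0.955 -2.134 0.133
vertex 0.249 -2.412 0.414
endloop
endfacet
facet normal -0.901 0.358 -0.246
outer loop
vertex 0.494 -1.665 0.605
vertex 0.249 -2.412 0.414
vertex 0.153 -2.135 1.169
endloop
endfacet
facet normal 0.544 0.726 0.421
outer loop
vertex 1.296 -1.685 0.714
vertex 0.801 -1.686 1.355
vertex 1.451 -2.168 1.346
endloop
endfacet
facet normal -0.464 0.329 0.823
outer loop
vertex 0.801 -1.686 1.355
vertex 0.153 -2.135 1.169
vertex 0.745 -2.446 1.627
endloop
endfacet
facet normal -0.950 -0.313 -0.006
outer loop
vertex 0.153 -2.135 1.169
vertex 0.249 -2.412 0.414
vertex 0.404 -2.895 1.046
endloop
endfacet
facet normal -0.243 -0.311 -0.919
outer loop
vertex 0.249 -2.412 0.414
vertex 0.955 -2.134 0.133
vertex 0.899 -2.894 0.405
endloop
endfacet
facet normal 0.680 0.331 -0.655
outer loop
vertex 0.955 -2.134 0.133
vertex 1.296 -1.685 0.714
vertex 1.547 -2.445 0.591
endloop
endfacet
facet normal 0.464 -0.359 0.810
outer loop
vertex 1.206 -2.915 1.155
vertex 1.451 -2.168 1.346
vertex 0.745 -2.446 1.627
endloop
endfacet
facet normal -0.107 -0.755 0.646
outer loop
vertex 1.206 -2.915 1.155
vertex 0.745 -2.446 1.627
vertex 0.404 -2.895 1.046
endloop
endfacet
facet normal -0.022 -1.000 -0.019
outer loop
vertex 1.206 -2.915 1.155
vertex 0.404 -2.895 1.046
vertex 0.899 -2.894 0.405
endloop
endfacet
facet normal 0.599 -0.755 -0.267
outer loop
vertex 1.206 -2.915 1.155
vertex 0.899 -2.894 0.405
vertex 1.547 -2.445 0.591
endloop
endfacet
facet normal 0.901 -0.358 0.246
outer loop
vertex 1.206 -2.915 1.155
vertex 1.547 -2.445 0.591
vertex 1.451 -2.168 1.346
endloop
endfacet
facet normal 0.243 0.311 0.919
outer loop
vertex 0.745 -2.446 1.627
vertex 1.451 -2.168 1.346
vertex 0.801 -1.686 1.355
endloop
endfacet
facet normal -0.680 -0.331 0.655
outer loop
vertex 0.404 -2.895 1.046
vertex 0.745 -2.446 1.627
vertex 0.153 -2.135 1.169
endloop
endfacet
facet normal -0.544 -0.726 -0.421
outer loop
vertex 0.899 -2.894 0.405
vertex 0.404 -2.895 1.046
vertex 0.249 -2.412 0.414
endloop
endfacet
facet normal 0.464 -0.329 -0.823
outer loop
vertex 1.547 -2.445 0.591
vertex 0.899 -2.894 0.405
vertex 0.955 -2.134 0.133
endloop
endfacet
facet normal 0.950 0.313 0.006
outer loop
vertex 1.451 -2.168 1.346
vertex 1.547 -2.445 0.591
vertex 1.296 -1.685 0.714
endloop
endfacet

endsolid


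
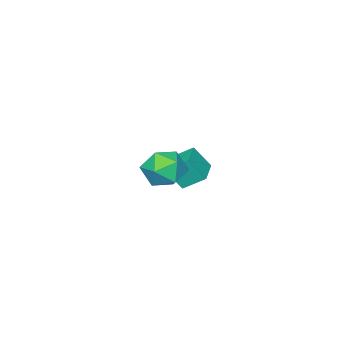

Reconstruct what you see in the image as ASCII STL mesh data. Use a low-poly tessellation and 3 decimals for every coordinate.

solid 
facet normal -0.423 0.696 0.581
outer loop
vertex -1.781 0.37 -1.348
vertex -0.722 1.051 -1.393
vertex -2.201 0.957 -2.356
endloop
endfacet
facet normal -0.841 -0.540 0.036
outer loop
vertex -1.698 0.129 -3.047
vertex -1.781 0.37 -1.348
vertex -2.201 0.957 -2.356
endloop
endfacet
facet normal -0.423 0.696 0.581
outer loop
vertex -2.201 0.957 -2.356
vertex -0.722 1.051 -1.393
vertex -1.142 1.638 -2.401
endloop
endfacet
facet normal -0.339 0.473 -0.813
outer loop
vertex -1.142 1.638 -2.401
vertex -1.698 0.129 -3.047
vertex -2.201 0.957 -2.356
endloop
endfacet
facet normal 0.339 -0.473 0.813
outer loop
vertex -1.781 0.37 -1.348
vertex -0.219 0.223 -2.084
vertex -0.722 1.051 -1.393
endloop
endfacet
facet normal -0.841 -0.540 0.036
outer loop
vertex -1.278 -0.458 -2.039
vertex -1.781 0.37 -1.348
vertex -1.698 0.129 -3.047
endloop
endfacet
facet normal 0.339 -0.473 0.813
outer loop
vertex -1.278 -0.458 -2.039
vertex -0.219 0.223 -2.084
vertex -1.781 0.37 -1.348
endloop
endfacet
facet normal 0.841 0.540 -0.036
outer loop
vertex -0.722 1.051 -1.393
vertex -0.219 0.223 -2.084
vertex -1.142 1.638 -2.401
endloop
endfacet
facet normal -0.339 0.473 -0.813
outer loop
vertex -0.639 0.81 -3.092
vertex -1.698 0.129 -3.047
vertex -1.142 1.638 -2.401
endloop
endfacet
facet normal 0.841 0.540 -0.036
outer loop
vertex -1.142 1.638 -2.401
vertex -0.219 0.223 -2.084
vertex -0.639 0.81 -3.092
endloop
endfacet
facet normal 0.423 -0.696 -0.581
outer loop
vertex -0.639 0.81 -3.092
vertex -1.278 -0.458 -2.039
vertex -1.698 0.129 -3.047
endloop
endfacet
facet normal 0.423 -0.696 -0.581
outer loop
vertex -0.219 0.223 -2.084
vertex -1.278 -0.458 -2.039
vertex -0.639 0.81 -3.092
endloop
endfacet
facet normal -0.602 0.598 0.529
outer loop
vertex 2.863 4.368 0.984
vertex 2.832 3.71 1.692
vertex 3.516 4.394 1.697
endloop
endfacet
facet normal -0.164 0.980 0.114
outer loop
vertex 2.863 4.368 0.984
vertex 3.516 4.394 1.697
vertex 3.792 4.547 0.782
endloop
endfacet
facet normal -0.273 0.781 -0.561
outer loop
vertex 2.863 4.368 0.984
vertex 3.792 4.547 0.782
vertex 3.278 3.958 0.212
endloop
endfacet
facet normal -0.777 0.277 -0.565
outer loop
vertex 2.863 4.368 0.984
vertex 3.278 3.958 0.212
vertex 2.685 3.441 0.774
endloop
endfacet
facet normal -0.980 0.164 0.109
outer loop
vertex 2.863 4.368 0.984
vertex 2.685 3.441 0.774
vertex 2.832 3.71 1.692
endloop
endfacet
facet normal 0.508 0.811 0.289
outer loop
vertex 3.792 4.547 0.782
vertex 3.516 4.394 1.697
vertex 4.335 3.999 1.366
endloop
endfacet
facet normal -0.201 0.194 0.960
outer loop
vertex 3.516 4.394 1.697
vertex 2.832 3.71 1.692
vertex 3.742 3.482 1.928
endloop
endfacet
facet normal -0.814 -0.509 0.279
outer loop
vertex 2.832 3.71 1.692
vertex 2.685 3.441 0.774
vertex 3.228 2.893 1.358
endloop
endfacet
facet normal -0.485 -0.326 -0.812
outer loop
vertex 2.685 3.441 0.774
vertex 3.278 3.958 0.212
vertex 3.504 3.046 0.443
endloop
endfacet
facet normal 0.332 0.490 -0.806
outer loop
vertex 3.278 3.958 0.212
vertex 3.792 4.547 0.782
vertex 4.188 3.73 0.448
endloop
endfacet
facet normal 0.777 -0.277 0.565
outer loop
vertex 4.157 3.072 1.156
vertex 4.335 3.999 1.366
vertex 3.742 3.482 1.928
endloop
endfacet
facet normal 0.273 -0.781 0.561
outer loop
vertex 4.157 3.072 1.156
vertex 3.742 3.482 1.928
vertex 3.228 2.893 1.358
endloop
endfacet
facet normal 0.164 -0.980 -0.114
outer loop
vertex 4.157 3.072 1.156
vertex 3.228 2.893 1.358
vertex 3.504 3.046 0.443
endloop
endfacet
facet normal 0.602 -0.598 -0.529
outer loop
vertex 4.157 3.072 1.156
vertex 3.504 3.046 0.443
vertex 4.188 3.73 0.448
endloop
endfacet
facet normal 0.980 -0.164 -0.109
outer loop
vertex 4.157 3.072 1.156
vertex 4.188 3.73 0.448
vertex 4.335 3.999 1.366
endloop
endfacet
facet normal 0.485 0.326 0.812
outer loop
vertex 3.742 3.482 1.928
vertex 4.335 3.999 1.366
vertex 3.516 4.394 1.697
endloop
endfacet
facet normal -0.332 -0.490 0.806
outer loop
vertex 3.228 2.893 1.358
vertex 3.742 3.482 1.928
vertex 2.832 3.71 1.692
endloop
endfacet
facet normal -0.508 -0.811 -0.289
outer loop
vertex 3.504 3.046 0.443
vertex 3.228 2.893 1.358
vertex 2.685 3.441 0.774
endloop
endfacet
facet normal 0.201 -0.194 -0.960
outer loop
vertex 4.188 3.73 0.448
vertex 3.504 3.046 0.443
vertex 3.278 3.958 0.212
endloop
endfacet
facet normal 0.814 0.509 -0.279
outer loop
vertex 4.335 3.999 1.366
vertex 4.188 3.73 0.448
vertex 3.792 4.547 0.782
endloop
endfacet

endsolid


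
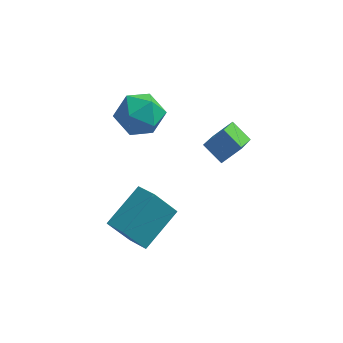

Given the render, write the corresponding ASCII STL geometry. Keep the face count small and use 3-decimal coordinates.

solid 
facet normal -0.674 -0.386 -0.630
outer loop
vertex 1.15 -1.768 2.565
vertex 0.363 -1.313 3.129
vertex 1.275 -0.18 1.458
endloop
endfacet
facet normal 0.735 -0.426 -0.528
outer loop
vertex 1.997 0.233 2.131
vertex 1.15 -1.768 2.565
vertex 1.275 -0.18 1.458
endloop
endfacet
facet normal -0.675 -0.385 -0.629
outer loop
vertex 1.275 -0.18 1.458
vertex 0.363 -1.313 3.129
vertex 0.489 0.276 2.022
endloop
endfacet
facet normal 0.065 0.818 -0.571
outer loop
vertex 0.489 0.276 2.022
vertex 1.997 0.233 2.131
vertex 1.275 -0.18 1.458
endloop
endfacet
facet normal -0.064 -0.818 0.571
outer loop
vertex 1.15 -1.768 2.565
vertex 1.085 -0.9 3.802
vertex 0.363 -1.313 3.129
endloop
endfacet
facet normal 0.735 -0.426 -0.527
outer loop
vertex 1.871 -1.356 3.238
vertex 1.15 -1.768 2.565
vertex 1.997 0.233 2.131
endloop
endfacet
facet normal -0.065 -0.818 0.571
outer loop
vertex 1.871 -1.356 3.238
vertex 1.085 -0.9 3.802
vertex 1.15 -1.768 2.565
endloop
endfacet
facet normal -0.735 0.426 0.527
outer loop
vertex 0.363 -1.313 3.129
vertex 1.085 -0.9 3.802
vertex 0.489 0.276 2.022
endloop
endfacet
facet normal 0.065 0.819 -0.570
outer loop
vertex 1.21 0.688 2.695
vertex 1.997 0.233 2.131
vertex 0.489 0.276 2.022
endloop
endfacet
facet normal -0.735 0.426 0.527
outer loop
vertex 0.489 0.276 2.022
vertex 1.085 -0.9 3.802
vertex 1.21 0.688 2.695
endloop
endfacet
facet normal 0.674 0.385 0.630
outer loop
vertex 1.21 0.688 2.695
vertex 1.871 -1.356 3.238
vertex 1.997 0.233 2.131
endloop
endfacet
facet normal 0.675 0.385 0.629
outer loop
vertex 1.085 -0.9 3.802
vertex 1.871 -1.356 3.238
vertex 1.21 0.688 2.695
endloop
endfacet
facet normal -0.914 0.293 0.282
outer loop
vertex -3.372 2.162 1.641
vertex -3.677 1.077 1.779
vertex -3.225 1.654 2.646
endloop
endfacet
facet normal -0.425 0.781 0.457
outer loop
vertex -3.372 2.162 1.641
vertex -3.225 1.654 2.646
vertex -2.417 2.336 2.231
endloop
endfacet
facet normal -0.093 0.986 -0.141
outer loop
vertex -3.372 2.162 1.641
vertex -2.417 2.336 2.231
vertex -2.37 2.18 1.107
endloop
endfacet
facet normal -0.377 0.623 -0.685
outer loop
vertex -3.372 2.162 1.641
vertex -2.37 2.18 1.107
vertex -3.148 1.402 0.827
endloop
endfacet
facet normal -0.884 0.194 -0.425
outer loop
vertex -3.372 2.162 1.641
vertex -3.148 1.402 0.827
vertex -3.677 1.077 1.779
endloop
endfacet
facet normal 0.057 0.469 0.881
outer loop
vertex -2.417 2.336 2.231
vertex -3.225 1.654 2.646
vertex -2.132 1.358 2.733
endloop
endfacet
facet normal -0.734 -0.323 0.597
outer loop
vertex -3.225 1.654 2.646
vertex -3.677 1.077 1.779
vertex -2.91 0.58 2.453
endloop
endfacet
facet normal -0.687 -0.480 -0.546
outer loop
vertex -3.677 1.077 1.779
vertex -3.148 1.402 0.827
vertex -2.863 0.424 1.329
endloop
endfacet
facet normal 0.135 0.213 -0.968
outer loop
vertex -3.148 1.402 0.827
vertex -2.37 2.18 1.107
vertex -2.055 1.106 0.914
endloop
endfacet
facet normal 0.594 0.800 -0.086
outer loop
vertex -2.37 2.18 1.107
vertex -2.417 2.336 2.231
vertex -1.603 1.683 1.781
endloop
endfacet
facet normal 0.377 -0.623 0.685
outer loop
vertex -1.908 0.598 1.919
vertex -2.132 1.358 2.733
vertex -2.91 0.58 2.453
endloop
endfacet
facet normal 0.093 -0.986 0.141
outer loop
vertex -1.908 0.598 1.919
vertex -2.91 0.58 2.453
vertex -2.863 0.424 1.329
endloop
endfacet
facet normal 0.425 -0.781 -0.457
outer loop
vertex -1.908 0.598 1.919
vertex -2.863 0.424 1.329
vertex -2.055 1.106 0.914
endloop
endfacet
facet normal 0.914 -0.293 -0.282
outer loop
vertex -1.908 0.598 1.919
vertex -2.055 1.106 0.914
vertex -1.603 1.683 1.781
endloop
endfacet
facet normal 0.884 -0.194 0.425
outer loop
vertex -1.908 0.598 1.919
vertex -1.603 1.683 1.781
vertex -2.132 1.358 2.733
endloop
endfacet
facet normal -0.135 -0.213 0.968
outer loop
vertex -2.91 0.58 2.453
vertex -2.132 1.358 2.733
vertex -3.225 1.654 2.646
endloop
endfacet
facet normal -0.594 -0.800 0.086
outer loop
vertex -2.863 0.424 1.329
vertex -2.91 0.58 2.453
vertex -3.677 1.077 1.779
endloop
endfacet
facet normal -0.057 -0.469 -0.881
outer loop
vertex -2.055 1.106 0.914
vertex -2.863 0.424 1.329
vertex -3.148 1.402 0.827
endloop
endfacet
facet normal 0.734 0.323 -0.597
outer loop
vertex -1.603 1.683 1.781
vertex -2.055 1.106 0.914
vertex -2.37 2.18 1.107
endloop
endfacet
facet normal 0.687 0.480 0.546
outer loop
vertex -2.132 1.358 2.733
vertex -1.603 1.683 1.781
vertex -2.417 2.336 2.231
endloop
endfacet
facet normal -0.552 -0.151 0.820
outer loop
vertex -2.449 -3.268 -1.143
vertex -1.48 -1.663 -0.196
vertex -3.241 -2.553 -1.544
endloop
endfacet
facet normal -0.461 -0.764 -0.451
outer loop
vertex -2.38 -2.317 -2.824
vertex -2.449 -3.268 -1.143
vertex -3.241 -2.553 -1.544
endloop
endfacet
facet normal -0.552 -0.151 0.820
outer loop
vertex -3.241 -2.553 -1.544
vertex -1.48 -1.663 -0.196
vertex -2.272 -0.948 -0.597
endloop
endfacet
facet normal -0.695 0.627 -0.352
outer loop
vertex -2.272 -0.948 -0.597
vertex -2.38 -2.317 -2.824
vertex -3.241 -2.553 -1.544
endloop
endfacet
facet normal 0.695 -0.627 0.352
outer loop
vertex -2.449 -3.268 -1.143
vertex -0.619 -1.427 -1.476
vertex -1.48 -1.663 -0.196
endloop
endfacet
facet normal -0.461 -0.764 -0.451
outer loop
vertex -1.588 -3.032 -2.423
vertex -2.449 -3.268 -1.143
vertex -2.38 -2.317 -2.824
endloop
endfacet
facet normal 0.695 -0.627 0.352
outer loop
vertex -1.588 -3.032 -2.423
vertex -0.619 -1.427 -1.476
vertex -2.449 -3.268 -1.143
endloop
endfacet
facet normal 0.461 0.764 0.451
outer loop
vertex -1.48 -1.663 -0.196
vertex -0.619 -1.427 -1.476
vertex -2.272 -0.948 -0.597
endloop
endfacet
facet normal -0.695 0.627 -0.352
outer loop
vertex -1.411 -0.712 -1.877
vertex -2.38 -2.317 -2.824
vertex -2.272 -0.948 -0.597
endloop
endfacet
facet normal 0.461 0.764 0.451
outer loop
vertex -2.272 -0.948 -0.597
vertex -0.619 -1.427 -1.476
vertex -1.411 -0.712 -1.877
endloop
endfacet
facet normal 0.552 0.151 -0.820
outer loop
vertex -1.411 -0.712 -1.877
vertex -1.588 -3.032 -2.423
vertex -2.38 -2.317 -2.824
endloop
endfacet
facet normal 0.552 0.151 -0.820
outer loop
vertex -0.619 -1.427 -1.476
vertex -1.588 -3.032 -2.423
vertex -1.411 -0.712 -1.877
endloop
endfacet

endsolid


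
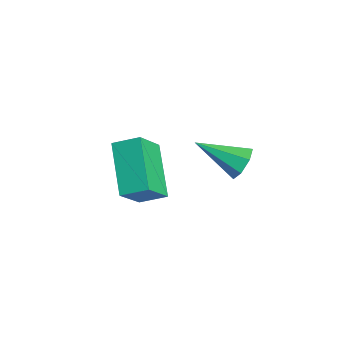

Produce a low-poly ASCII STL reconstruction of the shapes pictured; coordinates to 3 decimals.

solid 
facet normal -0.376 0.532 -0.759
outer loop
vertex -0.54 -0.205 -3.367
vertex -0.192 0.555 -3.007
vertex 1.022 -0.466 -4.323
endloop
endfacet
facet normal -0.382 -0.835 -0.396
outer loop
vertex 1.552 -1.215 -3.253
vertex -0.54 -0.205 -3.367
vertex 1.022 -0.466 -4.323
endloop
endfacet
facet normal -0.376 0.532 -0.759
outer loop
vertex 1.022 -0.466 -4.323
vertex -0.192 0.555 -3.007
vertex 1.37 0.294 -3.963
endloop
endfacet
facet normal 0.844 -0.142 -0.517
outer loop
vertex 1.37 0.294 -3.963
vertex 1.552 -1.215 -3.253
vertex 1.022 -0.466 -4.323
endloop
endfacet
facet normal -0.844 0.142 0.517
outer loop
vertex -0.54 -0.205 -3.367
vertex 0.338 -0.194 -1.937
vertex -0.192 0.555 -3.007
endloop
endfacet
facet normal -0.382 -0.835 -0.396
outer loop
vertex -0.01 -0.954 -2.297
vertex -0.54 -0.205 -3.367
vertex 1.552 -1.215 -3.253
endloop
endfacet
facet normal -0.844 0.142 0.517
outer loop
vertex -0.01 -0.954 -2.297
vertex 0.338 -0.194 -1.937
vertex -0.54 -0.205 -3.367
endloop
endfacet
facet normal 0.382 0.835 0.396
outer loop
vertex -0.192 0.555 -3.007
vertex 0.338 -0.194 -1.937
vertex 1.37 0.294 -3.963
endloop
endfacet
facet normal 0.844 -0.142 -0.517
outer loop
vertex 1.9 -0.455 -2.893
vertex 1.552 -1.215 -3.253
vertex 1.37 0.294 -3.963
endloop
endfacet
facet normal 0.382 0.835 0.396
outer loop
vertex 1.37 0.294 -3.963
vertex 0.338 -0.194 -1.937
vertex 1.9 -0.455 -2.893
endloop
endfacet
facet normal 0.376 -0.532 0.759
outer loop
vertex 1.9 -0.455 -2.893
vertex -0.01 -0.954 -2.297
vertex 1.552 -1.215 -3.253
endloop
endfacet
facet normal 0.376 -0.532 0.759
outer loop
vertex 0.338 -0.194 -1.937
vertex -0.01 -0.954 -2.297
vertex 1.9 -0.455 -2.893
endloop
endfacet
facet normal 0.434 0.771 -0.466
outer loop
vertex 3.974 1.291 -1.027
vertex 3.684 1.654 -0.697
vertex 4.196 1.422 -0.604
endloop
endfacet
facet normal 0.597 -0.799 -0.066
outer loop
vertex 3.974 1.291 -1.027
vertex 4.196 1.422 -0.604
vertex 3.036 0.506 -0.003
endloop
endfacet
facet normal 0.434 0.771 -0.466
outer loop
vertex 4.196 1.422 -0.604
vertex 3.684 1.654 -0.697
vertex 4.032 1.727 -0.252
endloop
endfacet
facet normal 0.650 -0.398 0.648
outer loop
vertex 4.196 1.422 -0.604
vertex 4.032 1.727 -0.252
vertex 3.036 0.506 -0.003
endloop
endfacet
facet normal 0.434 0.771 -0.466
outer loop
vertex 4.032 1.727 -0.252
vertex 3.684 1.654 -0.697
vertex 3.606 1.978 -0.234
endloop
endfacet
facet normal 0.108 0.113 0.988
outer loop
vertex 4.032 1.727 -0.252
vertex 3.606 1.978 -0.234
vertex 3.036 0.506 -0.003
endloop
endfacet
facet normal 0.434 0.771 -0.466
outer loop
vertex 3.606 1.978 -0.234
vertex 3.684 1.654 -0.697
vertex 3.238 1.985 -0.565
endloop
endfacet
facet normal -0.623 0.351 0.700
outer loop
vertex 3.606 1.978 -0.234
vertex 3.238 1.985 -0.565
vertex 3.036 0.506 -0.003
endloop
endfacet
facet normal 0.435 0.771 -0.465
outer loop
vertex 3.238 1.985 -0.565
vertex 3.684 1.654 -0.697
vertex 3.206 1.743 -0.996
endloop
endfacet
facet normal -0.991 0.135 -0.002
outer loop
vertex 3.238 1.985 -0.565
vertex 3.206 1.743 -0.996
vertex 3.036 0.506 -0.003
endloop
endfacet
facet normal 0.435 0.771 -0.466
outer loop
vertex 3.206 1.743 -0.996
vertex 3.684 1.654 -0.697
vertex 3.534 1.434 -1.201
endloop
endfacet
facet normal -0.718 -0.373 -0.587
outer loop
vertex 3.206 1.743 -0.996
vertex 3.534 1.434 -1.201
vertex 3.036 0.506 -0.003
endloop
endfacet
facet normal 0.435 0.771 -0.466
outer loop
vertex 3.534 1.434 -1.201
vertex 3.684 1.654 -0.697
vertex 3.974 1.291 -1.027
endloop
endfacet
facet normal -0.013 -0.788 -0.616
outer loop
vertex 3.534 1.434 -1.201
vertex 3.974 1.291 -1.027
vertex 3.036 0.506 -0.003
endloop
endfacet

endsolid
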